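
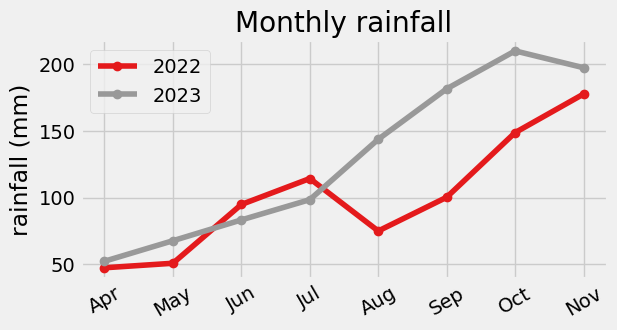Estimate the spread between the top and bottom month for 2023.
≈ 160

Max Oct ≈ 220, min Apr ≈ 60; range ≈ 160.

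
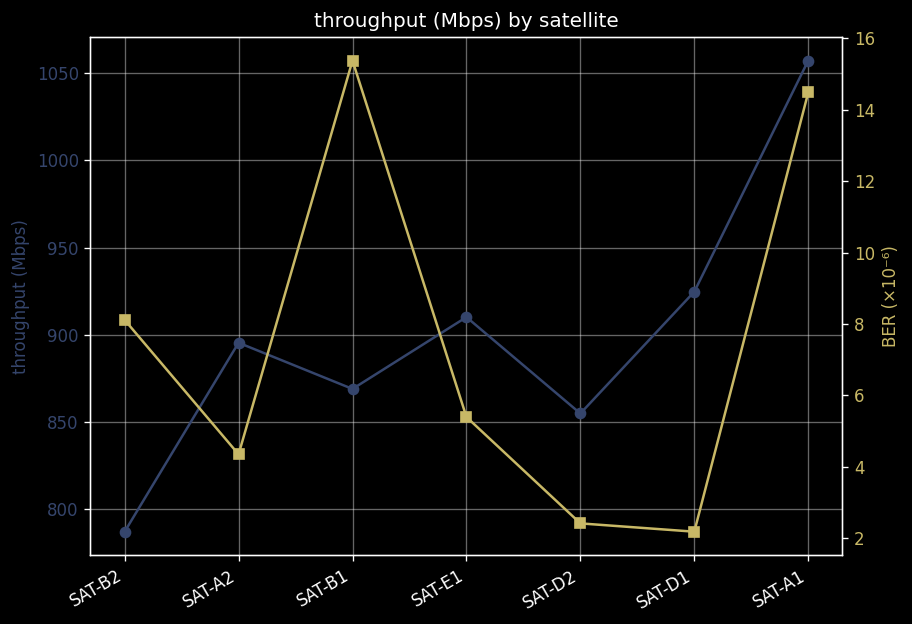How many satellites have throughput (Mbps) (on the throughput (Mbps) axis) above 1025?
Above 1025: SAT-A1.

1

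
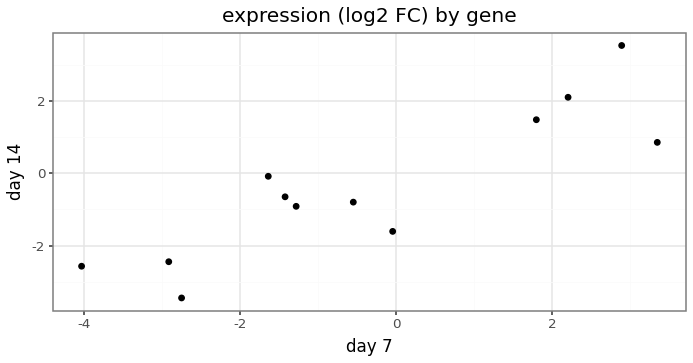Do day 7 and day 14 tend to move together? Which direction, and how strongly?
Points are positively correlated; strong (|r| ≈ 0.9).

positive, strong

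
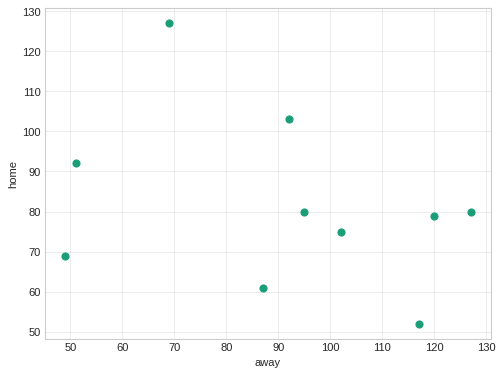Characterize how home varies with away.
Points are negatively correlated; weak (|r| ≈ 0.3).

negative, weak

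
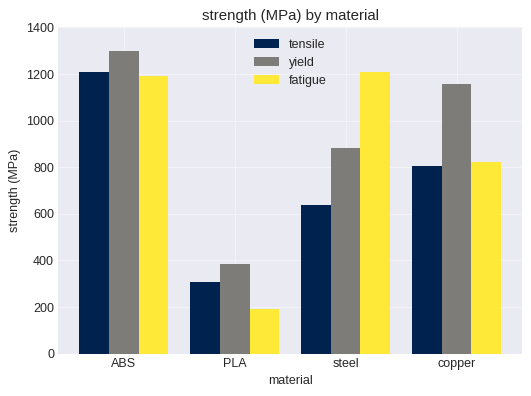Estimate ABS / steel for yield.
≈ 1.5×

ABS ≈ 1200, steel ≈ 800; 1200/800 ≈ 1.5.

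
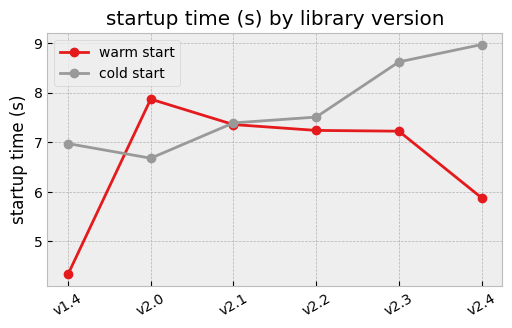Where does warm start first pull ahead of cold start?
v1.4: warm start ≈ 4.5 vs cold start ≈ 7.0 (not yet); v2.0: warm start ≈ 8.0 vs cold start ≈ 6.5 (first crossover).

v2.0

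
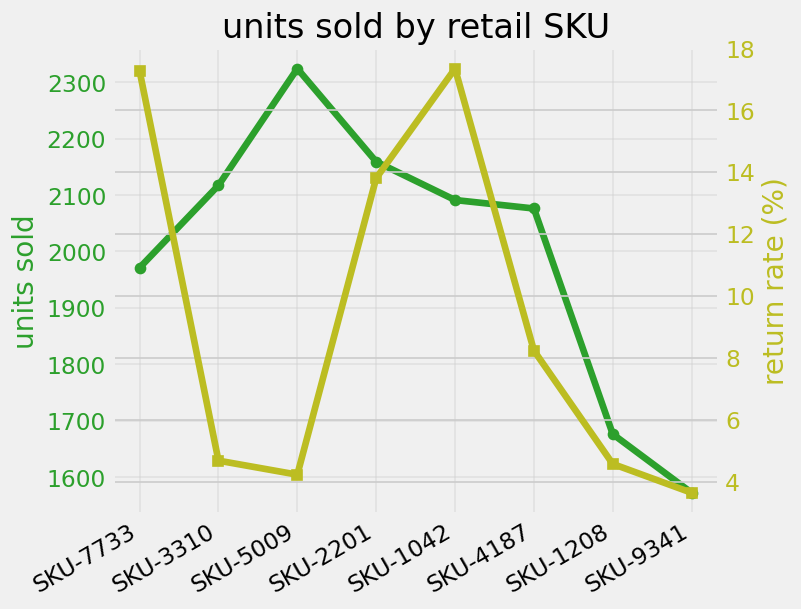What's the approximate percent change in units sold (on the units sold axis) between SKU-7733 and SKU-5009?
≈ +15%

SKU-7733 ≈ 2000, SKU-5009 ≈ 2300; (2300 − 2000) / 2000 ≈ +15%.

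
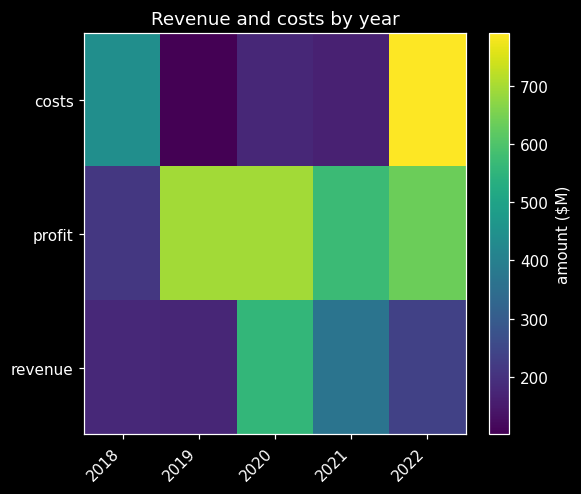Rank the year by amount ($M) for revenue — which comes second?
2021

Top 3 for revenue: 2020 ≈ 600, 2021 ≈ 400, 2022 ≈ 200.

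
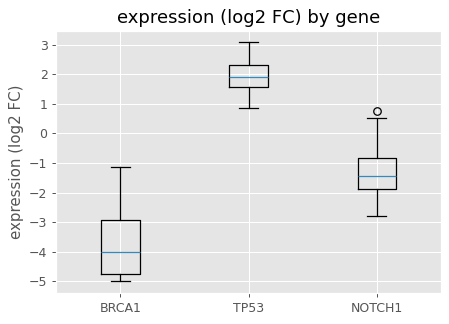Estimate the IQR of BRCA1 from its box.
Q3 ≈ -3.0, Q1 ≈ -5.0; IQR ≈ 2.0.

≈ 2.0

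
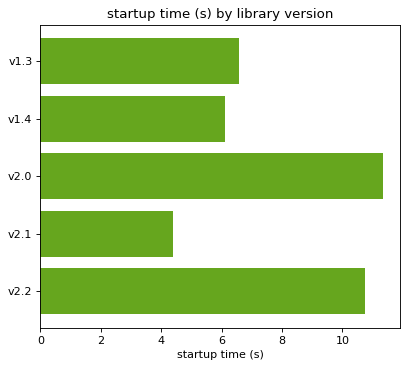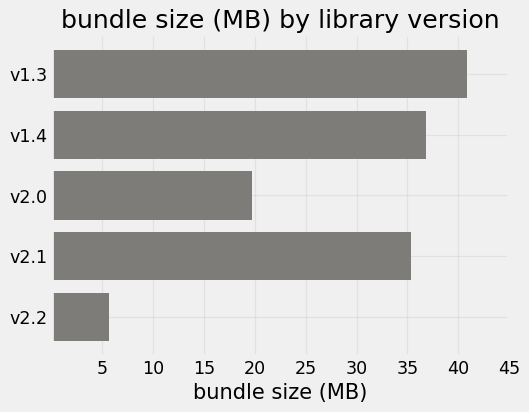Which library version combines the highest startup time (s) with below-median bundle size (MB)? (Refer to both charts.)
v2.0

Chart 2 median bundle size (MB) ≈ 35; below-median library versions: v2.0, v2.2. Among those, v2.0 has the highest startup time (s) (≈ 12).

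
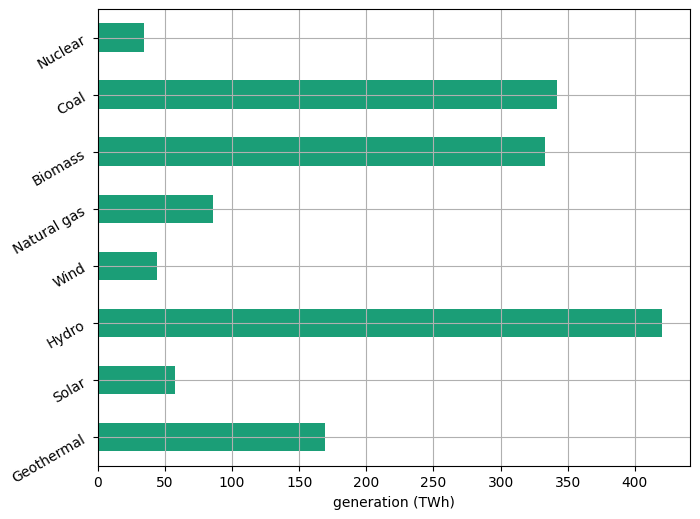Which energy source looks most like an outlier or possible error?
Hydro

Hydro ≈ 400; the rest sit between ≈ 50 and ≈ 350.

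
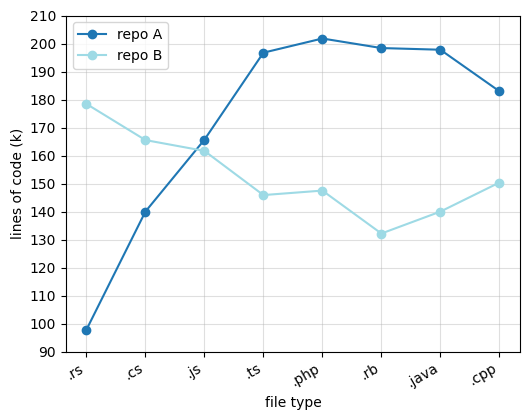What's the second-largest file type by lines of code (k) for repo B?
.cs

Top 3 for repo B: .rs ≈ 180, .cs ≈ 170, .js ≈ 160.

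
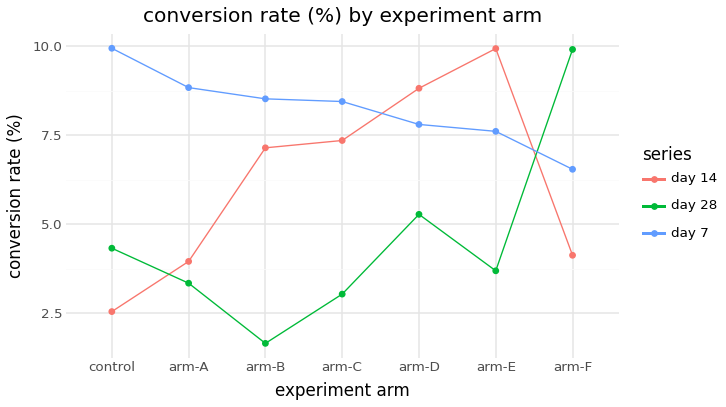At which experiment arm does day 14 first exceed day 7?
arm-D

arm-C: day 14 ≈ 7 vs day 7 ≈ 8 (not yet); arm-D: day 14 ≈ 9 vs day 7 ≈ 8 (first crossover).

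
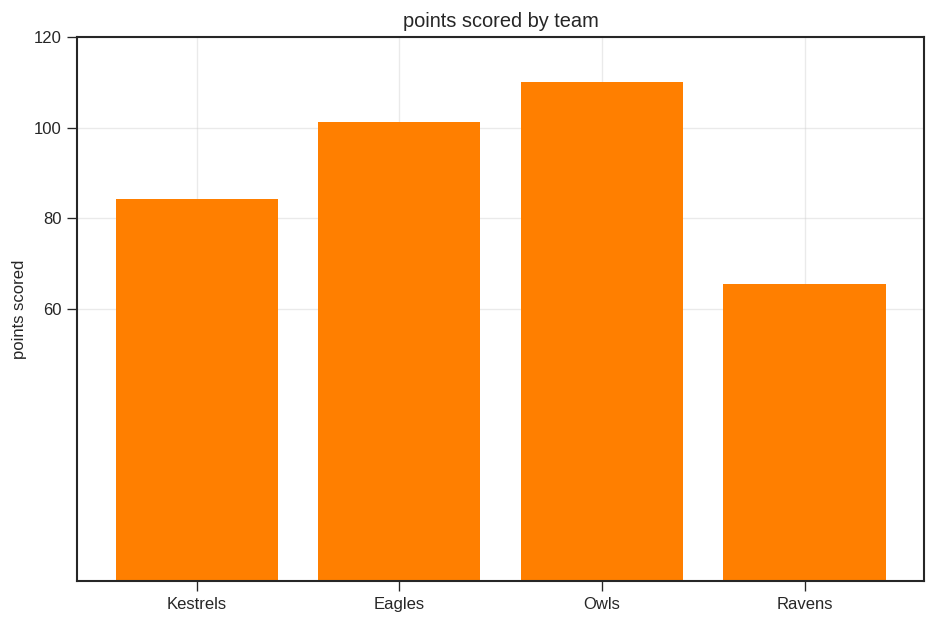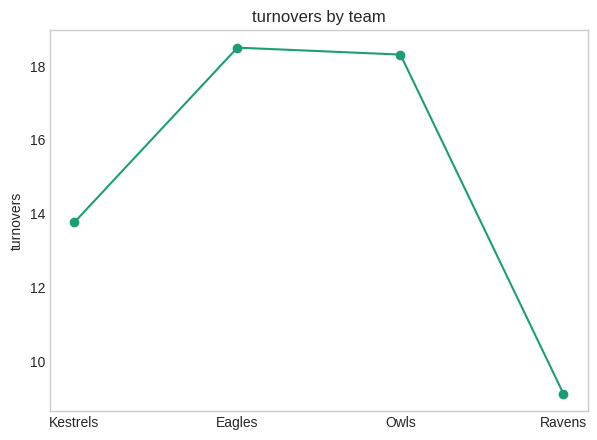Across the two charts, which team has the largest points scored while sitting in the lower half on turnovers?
Chart 2 median turnovers ≈ 16; below-median teams: Kestrels, Ravens. Among those, Kestrels has the highest points scored (≈ 80).

Kestrels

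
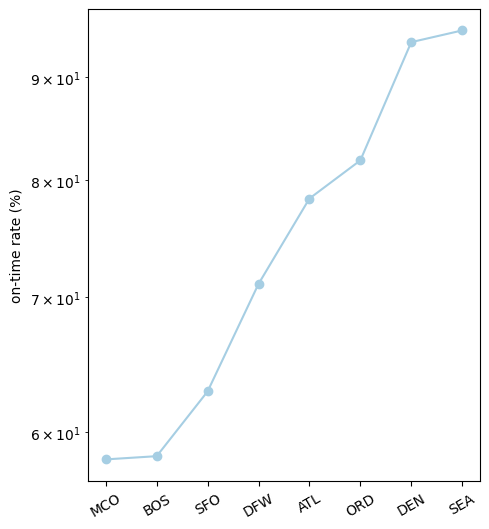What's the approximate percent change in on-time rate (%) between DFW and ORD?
DFW ≈ 70, ORD ≈ 80; (80 − 70) / 70 ≈ +14.3%.

≈ +14.3%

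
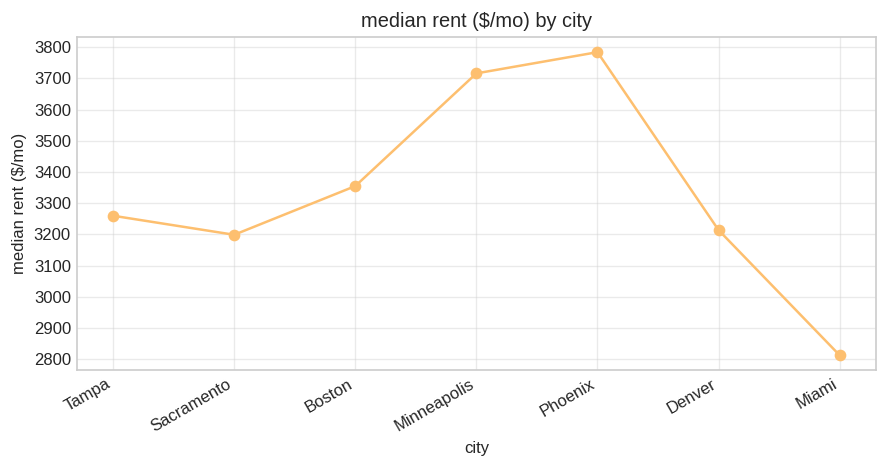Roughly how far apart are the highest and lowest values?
≈ 1000

Max Phoenix ≈ 3800, min Miami ≈ 2800; range ≈ 1000.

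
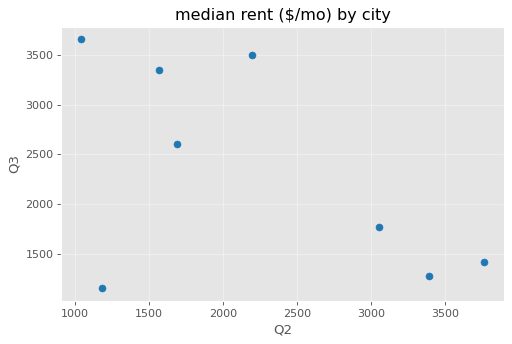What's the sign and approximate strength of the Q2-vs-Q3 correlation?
Points are negatively correlated; moderate (|r| ≈ 0.6).

negative, moderate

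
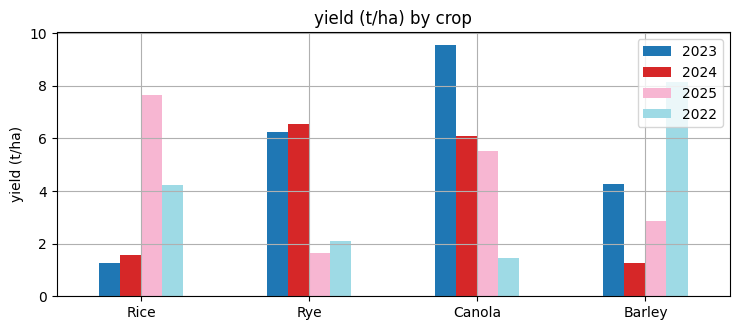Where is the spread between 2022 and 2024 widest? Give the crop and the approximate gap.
Barley, ≈ 7 t/ha

Barley: 2022 ≈ 8, 2024 ≈ 1 → gap ≈ 7. Next-largest (Canola) is only ≈ 5.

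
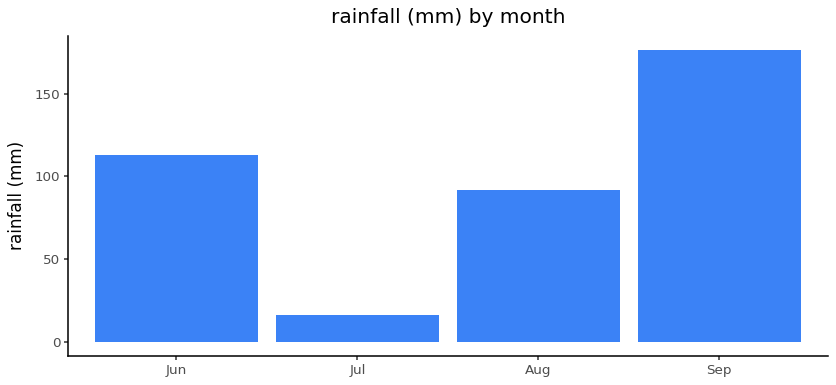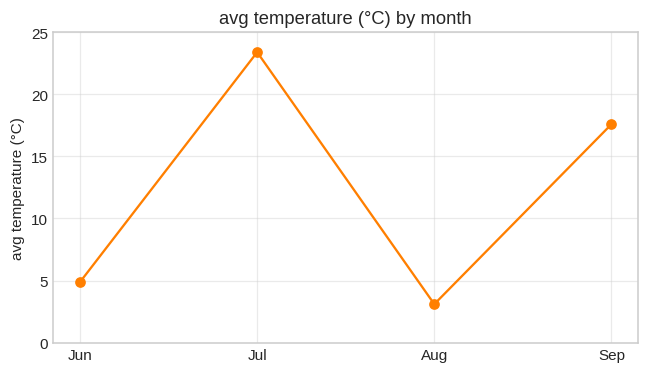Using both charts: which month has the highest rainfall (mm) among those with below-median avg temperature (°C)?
Jun

Chart 2 median avg temperature (°C) ≈ 10; below-median months: Jun, Aug. Among those, Jun has the highest rainfall (mm) (≈ 120).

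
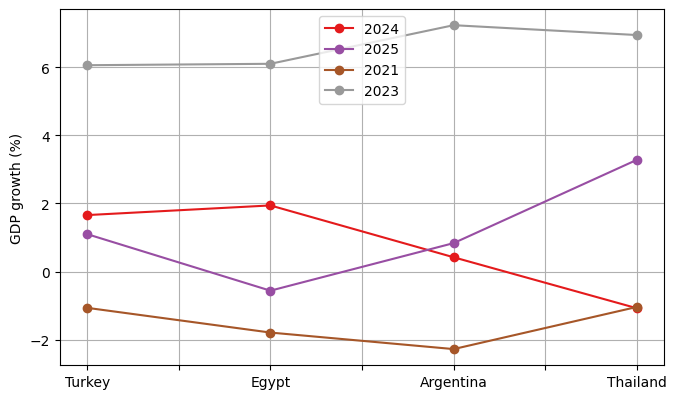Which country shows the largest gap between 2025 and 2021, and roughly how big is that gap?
Thailand: 2025 ≈ 3, 2021 ≈ -1 → gap ≈ 4. Next-largest (Argentina) is only ≈ 3.

Thailand, ≈ 4 %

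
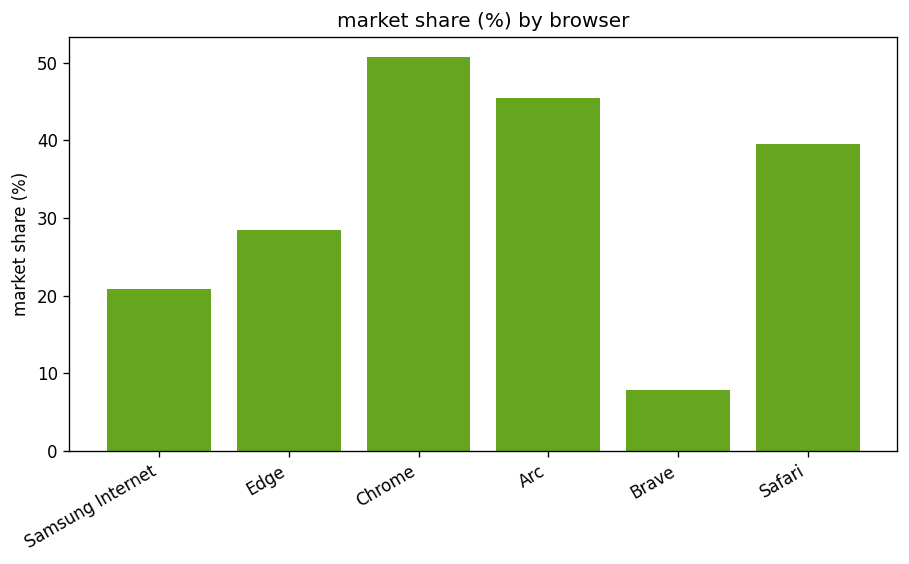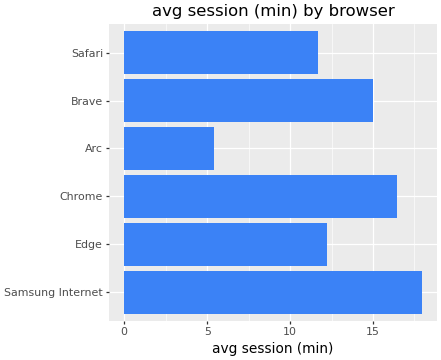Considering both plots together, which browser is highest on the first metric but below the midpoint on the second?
Arc

Chart 2 median avg session (min) ≈ 14; below-median browsers: Edge, Arc, Safari. Among those, Arc has the highest market share (%) (≈ 45).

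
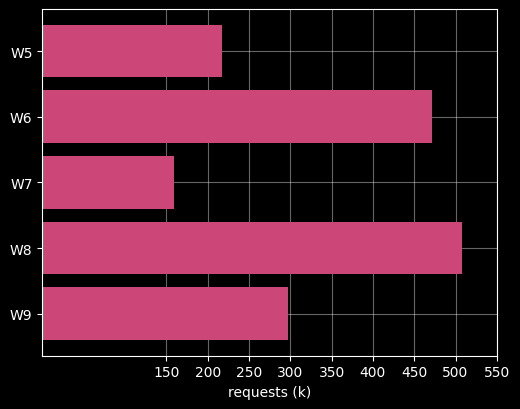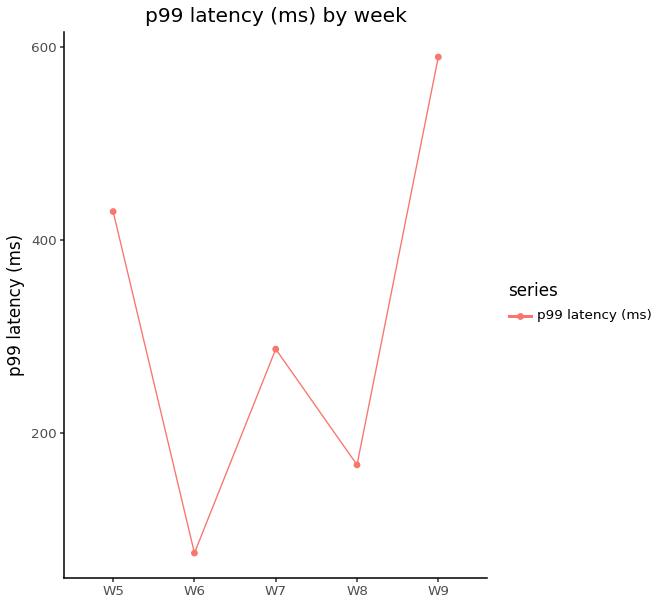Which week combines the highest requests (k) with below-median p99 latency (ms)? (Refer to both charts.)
W8

Chart 2 median p99 latency (ms) ≈ 300; below-median weeks: W6, W8. Among those, W8 has the highest requests (k) (≈ 500).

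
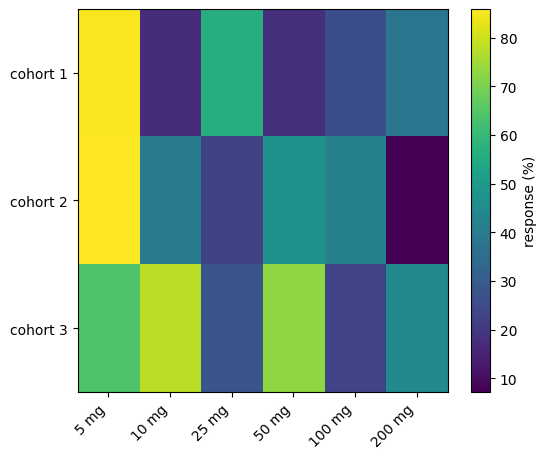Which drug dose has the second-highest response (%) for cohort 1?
25 mg

Top 3 for cohort 1: 5 mg ≈ 90, 25 mg ≈ 60, 200 mg ≈ 40.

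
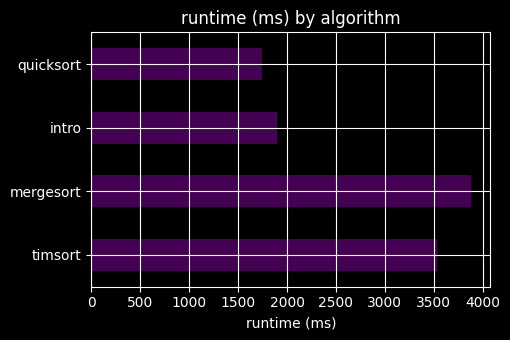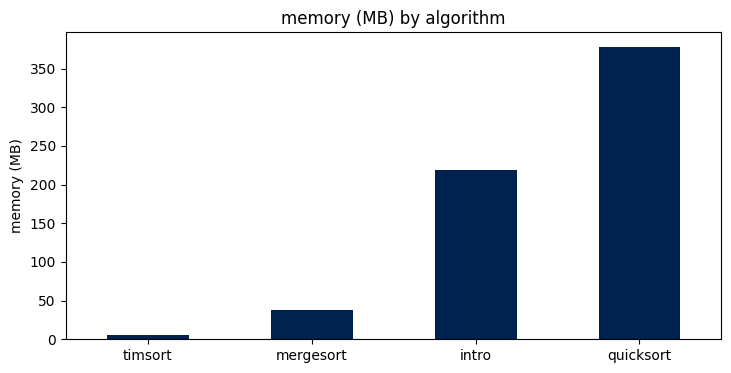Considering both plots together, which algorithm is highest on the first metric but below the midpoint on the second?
Chart 2 median memory (MB) ≈ 150; below-median algorithms: timsort, mergesort. Among those, mergesort has the highest runtime (ms) (≈ 4000).

mergesort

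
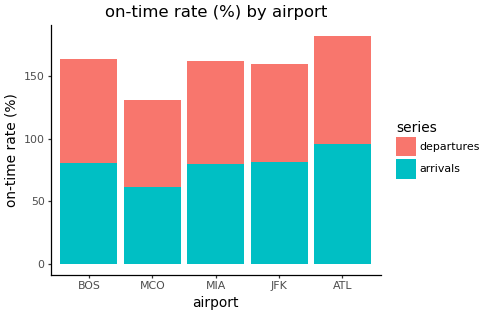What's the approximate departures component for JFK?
departures top ≈ 160, bottom ≈ 80; segment ≈ 80.

≈ 80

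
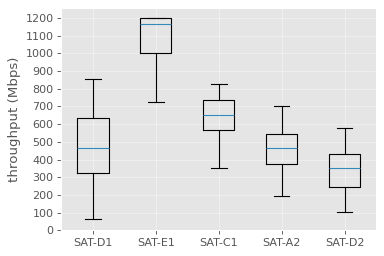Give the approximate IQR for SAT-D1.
Q3 ≈ 600, Q1 ≈ 300; IQR ≈ 300.

≈ 300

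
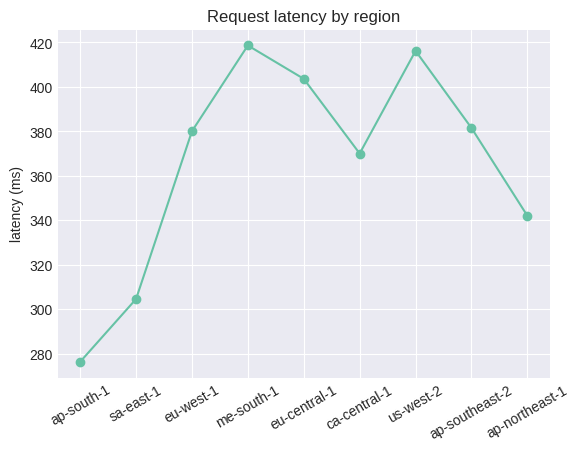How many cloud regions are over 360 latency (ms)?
6

Above 360: eu-west-1, me-south-1, eu-central-1, ca-central-1, us-west-2, ap-southeast-2.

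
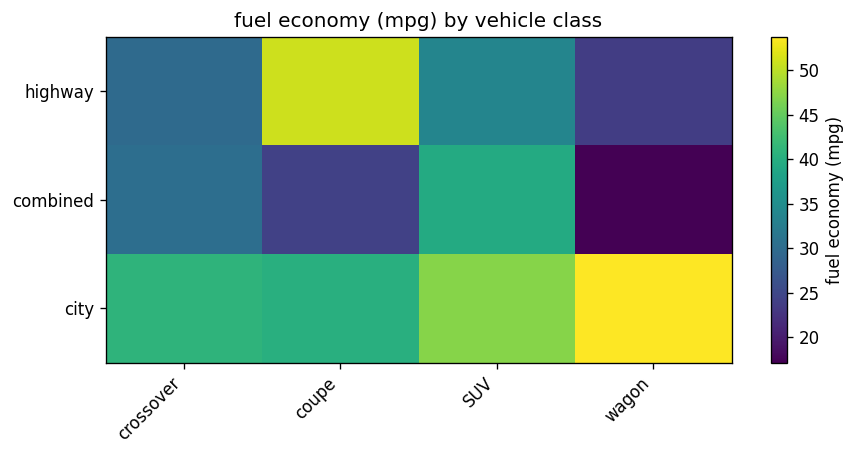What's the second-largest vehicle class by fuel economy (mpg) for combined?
Top 3 for combined: SUV ≈ 40, crossover ≈ 30, coupe ≈ 25.

crossover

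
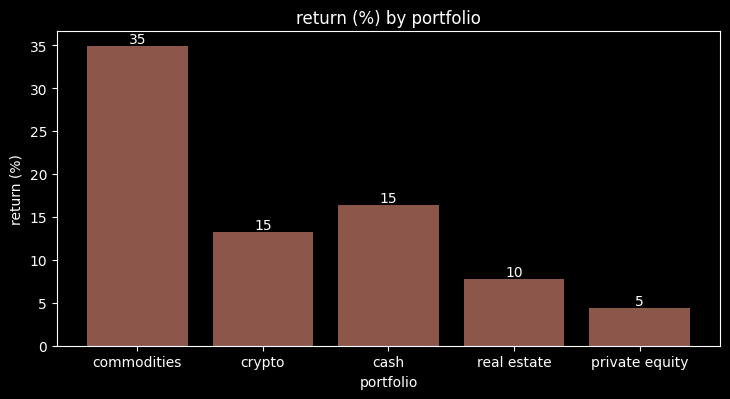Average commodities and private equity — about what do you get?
≈ 20

(35 + 5) / 2 ≈ 20.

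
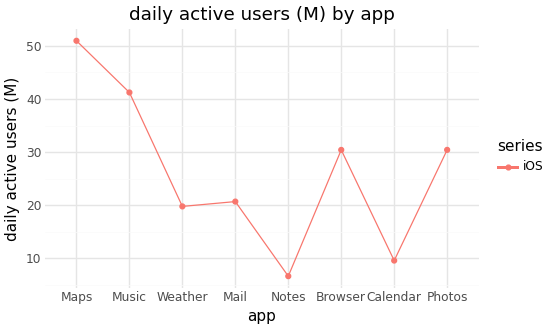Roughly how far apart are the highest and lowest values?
Max Maps ≈ 50, min Notes ≈ 5; range ≈ 45.

≈ 45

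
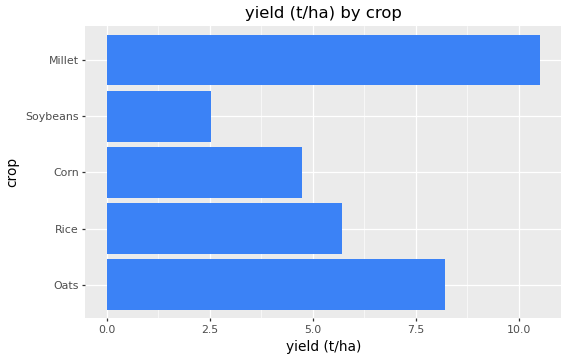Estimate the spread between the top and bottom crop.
≈ 8

Max Millet ≈ 11, min Soybeans ≈ 3; range ≈ 8.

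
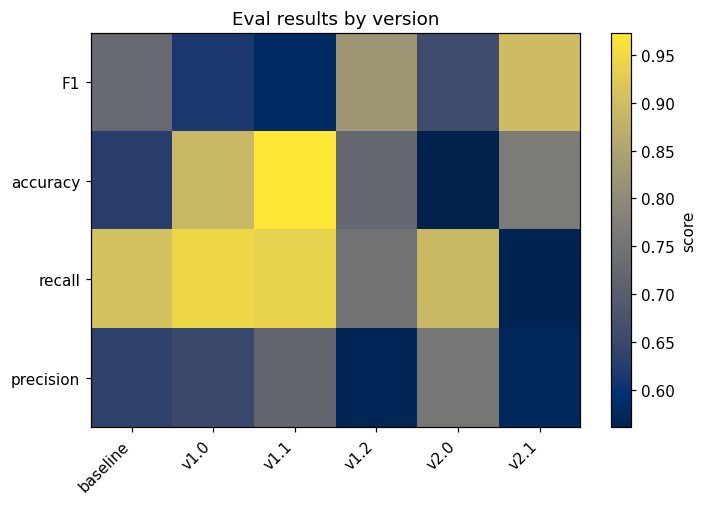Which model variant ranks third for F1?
baseline

Top 4 for F1: v2.1 ≈ 0.90, v1.2 ≈ 0.80, baseline ≈ 0.75, v2.0 ≈ 0.65.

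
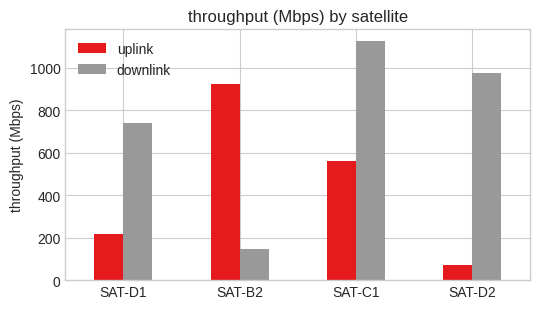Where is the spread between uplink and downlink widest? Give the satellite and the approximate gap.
SAT-D2: uplink ≈ 100, downlink ≈ 1000 → gap ≈ 900. Next-largest (SAT-B2) is only ≈ 800.

SAT-D2, ≈ 900 Mbps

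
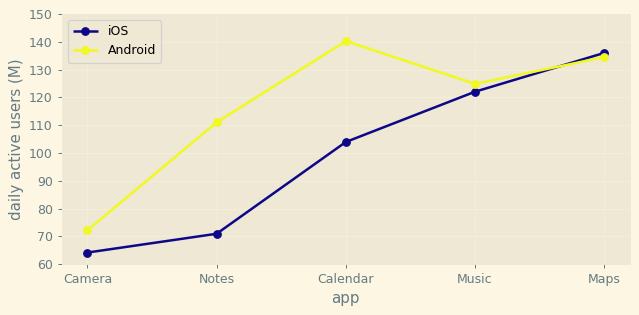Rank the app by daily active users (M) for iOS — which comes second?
Music

Top 3 for iOS: Maps ≈ 140, Music ≈ 120, Calendar ≈ 100.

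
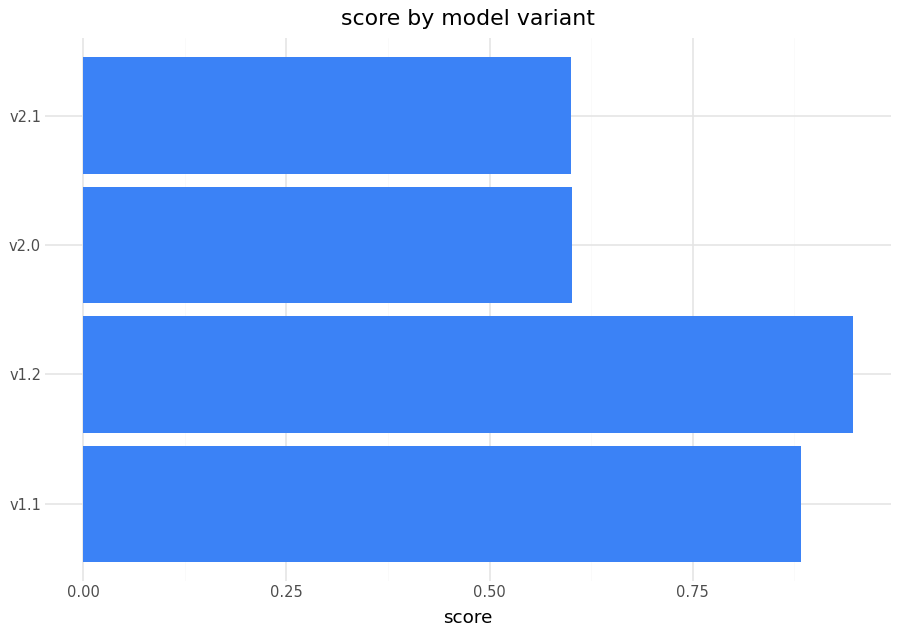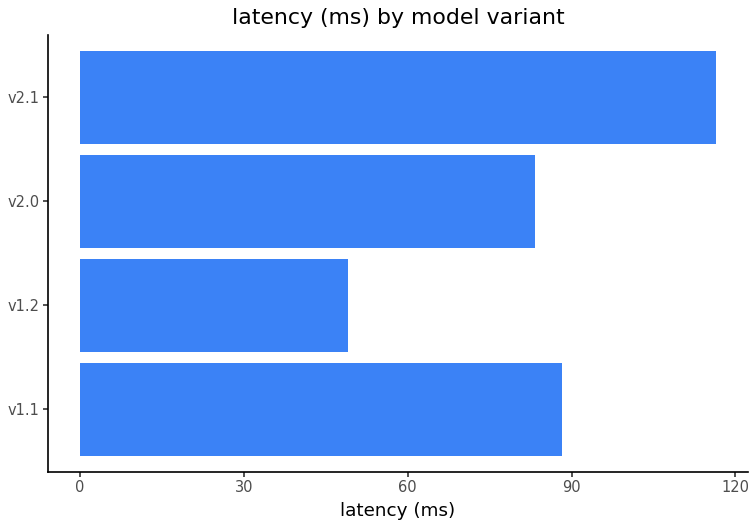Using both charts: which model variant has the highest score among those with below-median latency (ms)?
v1.2

Chart 2 median latency (ms) ≈ 80; below-median model variants: v1.2, v2.0. Among those, v1.2 has the highest score (≈ 0.9).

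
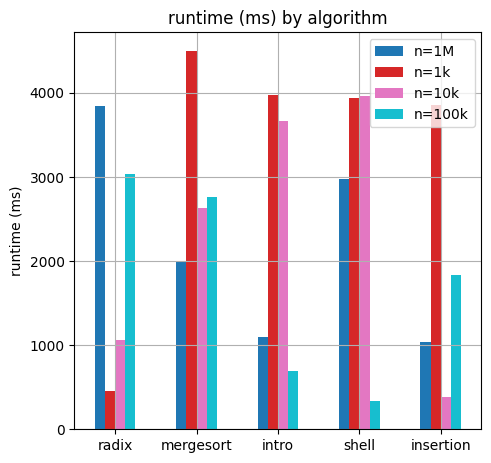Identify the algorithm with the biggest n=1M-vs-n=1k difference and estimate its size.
radix, ≈ 3500 ms

radix: n=1M ≈ 4000, n=1k ≈ 500 → gap ≈ 3500. Next-largest (intro) is only ≈ 3000.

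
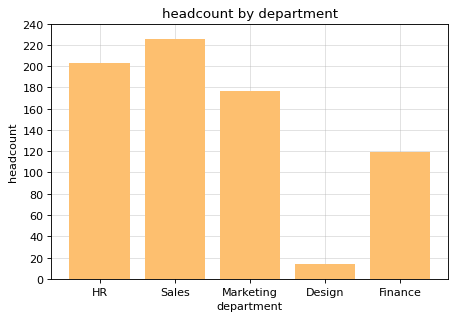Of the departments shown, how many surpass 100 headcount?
Above 100: HR, Sales, Marketing, Finance.

4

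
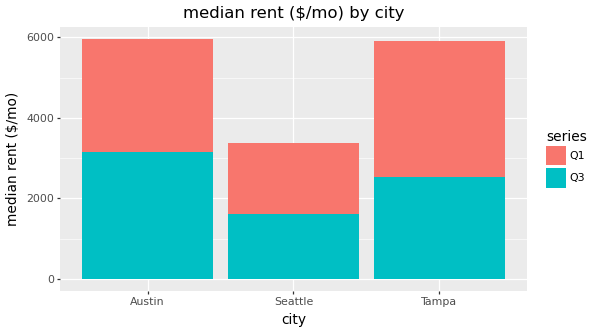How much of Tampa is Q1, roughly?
≈ 3500

Q1 top ≈ 6000, bottom ≈ 2500; segment ≈ 3500.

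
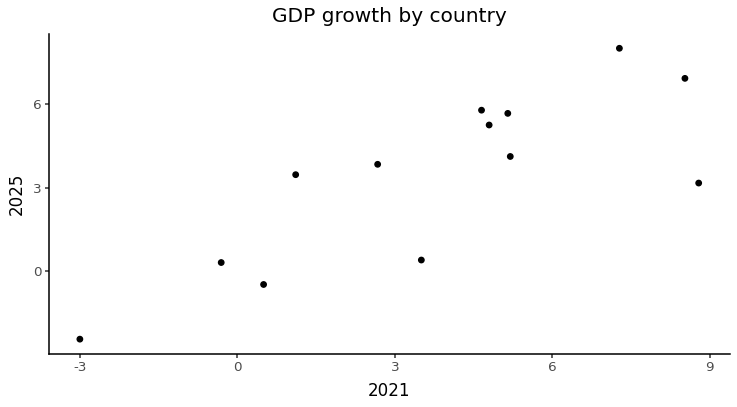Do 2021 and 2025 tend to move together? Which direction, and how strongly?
positive, strong

Points are positively correlated; strong (|r| ≈ 0.8).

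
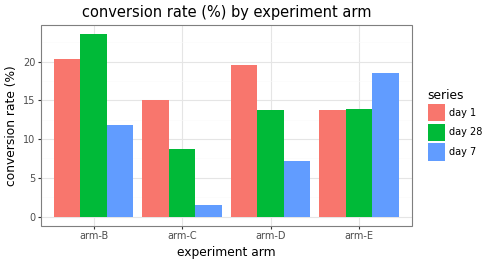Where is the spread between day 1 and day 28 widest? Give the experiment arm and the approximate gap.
arm-C: day 1 ≈ 16, day 28 ≈ 8 → gap ≈ 8. Next-largest (arm-D) is only ≈ 6.

arm-C, ≈ 8 %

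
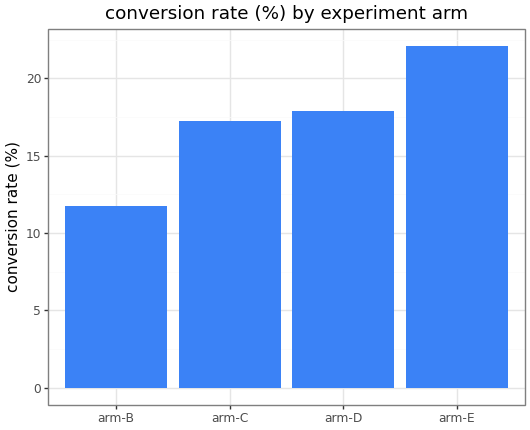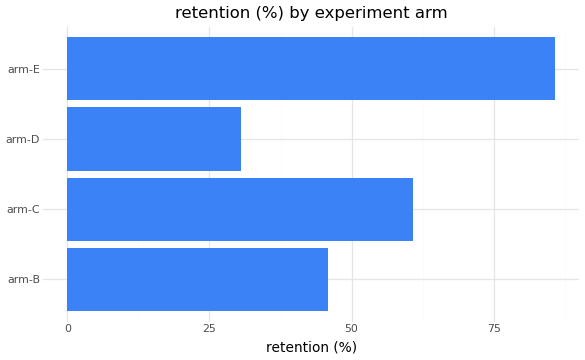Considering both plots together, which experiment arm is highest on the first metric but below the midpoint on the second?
Chart 2 median retention (%) ≈ 50; below-median experiment arms: arm-B, arm-D. Among those, arm-D has the highest conversion rate (%) (≈ 20).

arm-D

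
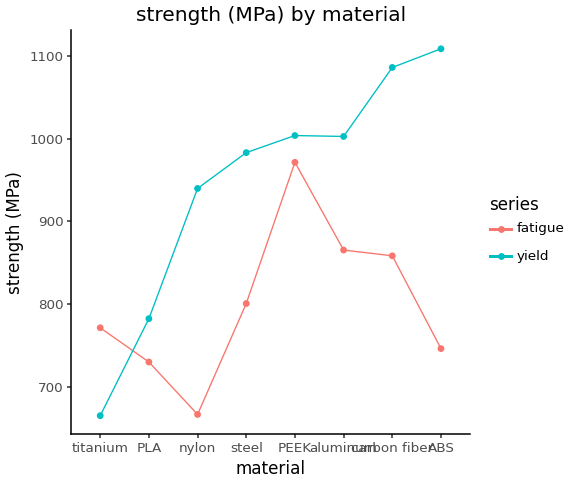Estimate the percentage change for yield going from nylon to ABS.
≈ +15.8%

nylon ≈ 950, ABS ≈ 1100; (1100 − 950) / 950 ≈ +15.8%.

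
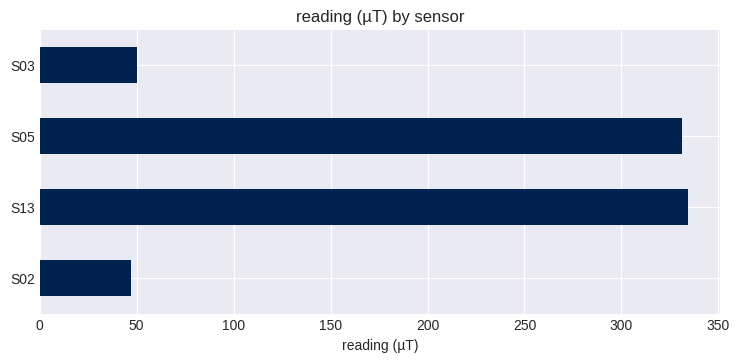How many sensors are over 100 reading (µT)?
Above 100: S13, S05.

2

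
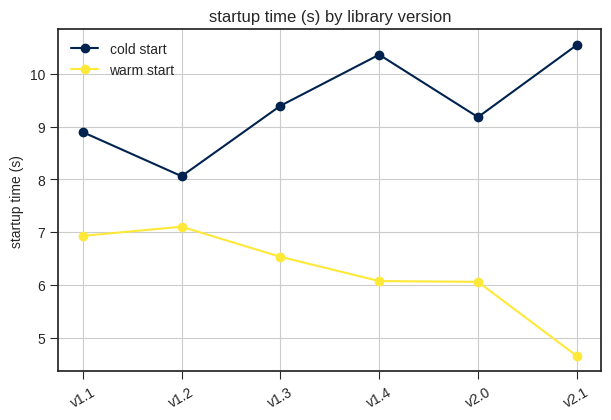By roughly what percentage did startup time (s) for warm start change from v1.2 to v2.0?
v1.2 ≈ 7.0, v2.0 ≈ 6.0; (6.0 − 7.0) / 7.0 ≈ -14.3%.

≈ -14.3%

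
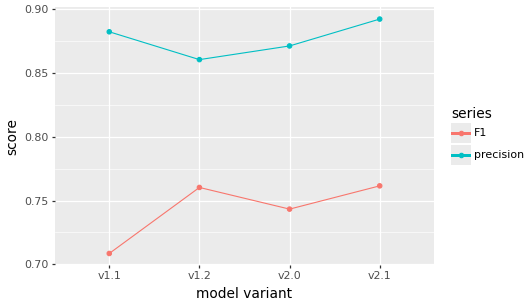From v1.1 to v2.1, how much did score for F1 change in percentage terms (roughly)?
v1.1 ≈ 0.70, v2.1 ≈ 0.76; (0.76 − 0.70) / 0.70 ≈ +8.6%.

≈ +8.6%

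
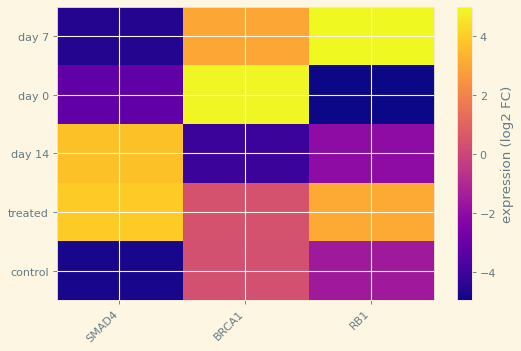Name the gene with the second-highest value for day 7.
BRCA1

Top 3 for day 7: RB1 ≈ 5, BRCA1 ≈ 3, SMAD4 ≈ -5.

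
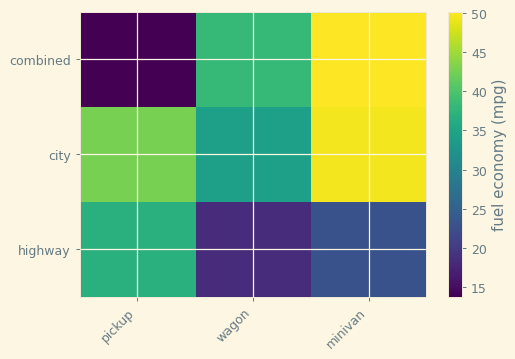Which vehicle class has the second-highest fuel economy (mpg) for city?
pickup

Top 3 for city: minivan ≈ 50, pickup ≈ 45, wagon ≈ 35.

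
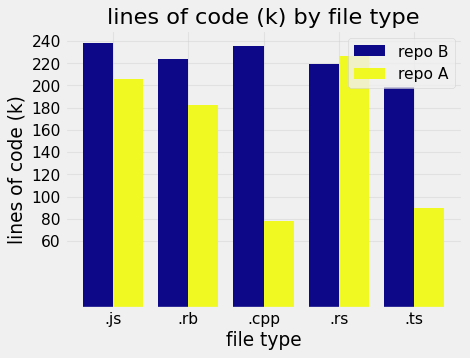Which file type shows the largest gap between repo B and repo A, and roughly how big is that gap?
.cpp, ≈ 160 k

.cpp: repo B ≈ 240, repo A ≈ 80 → gap ≈ 160. Next-largest (.ts) is only ≈ 120.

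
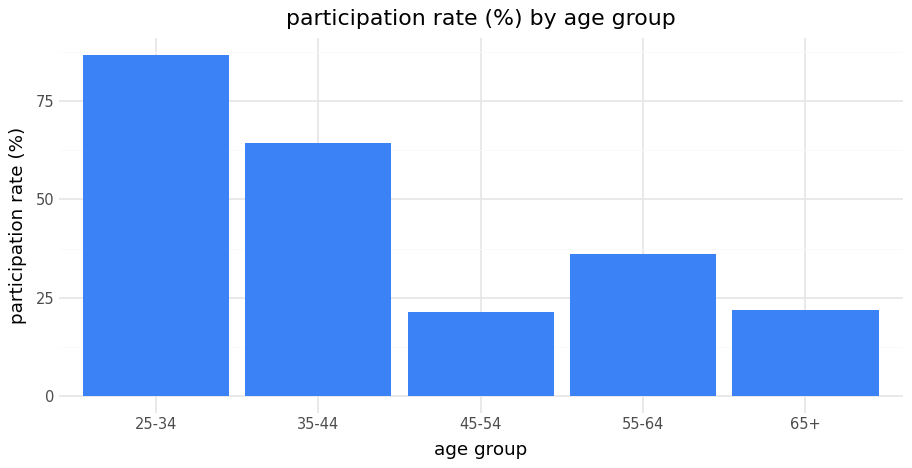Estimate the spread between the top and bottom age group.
≈ 70

Max 25-34 ≈ 90, min 45-54 ≈ 20; range ≈ 70.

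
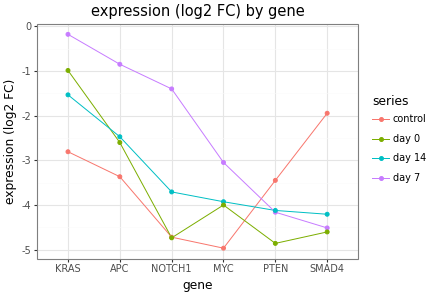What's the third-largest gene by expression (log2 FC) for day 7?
NOTCH1

Top 4 for day 7: KRAS ≈ 0.0, APC ≈ -1.0, NOTCH1 ≈ -1.5, MYC ≈ -3.0.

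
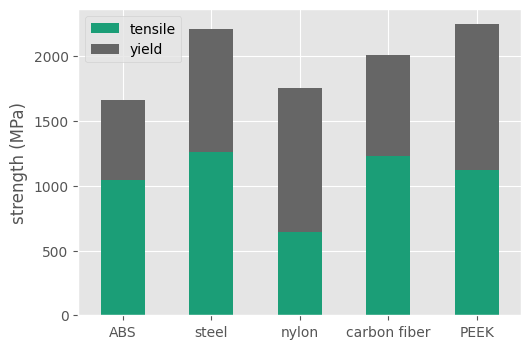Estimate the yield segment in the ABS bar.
yield top ≈ 1600, bottom ≈ 1000; segment ≈ 600.

≈ 600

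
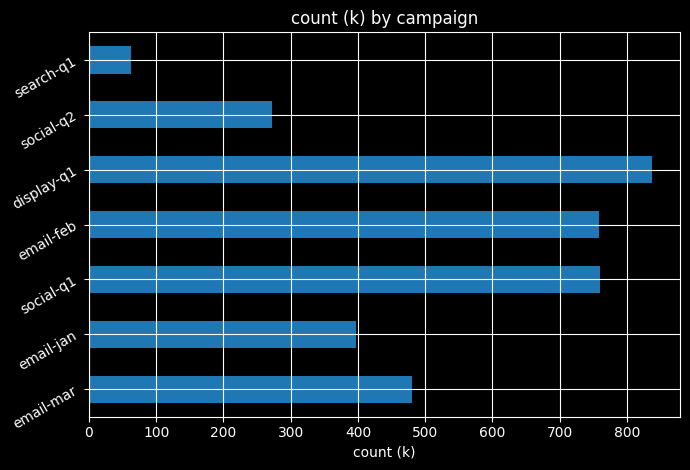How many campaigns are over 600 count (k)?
Above 600: social-q1, email-feb, display-q1.

3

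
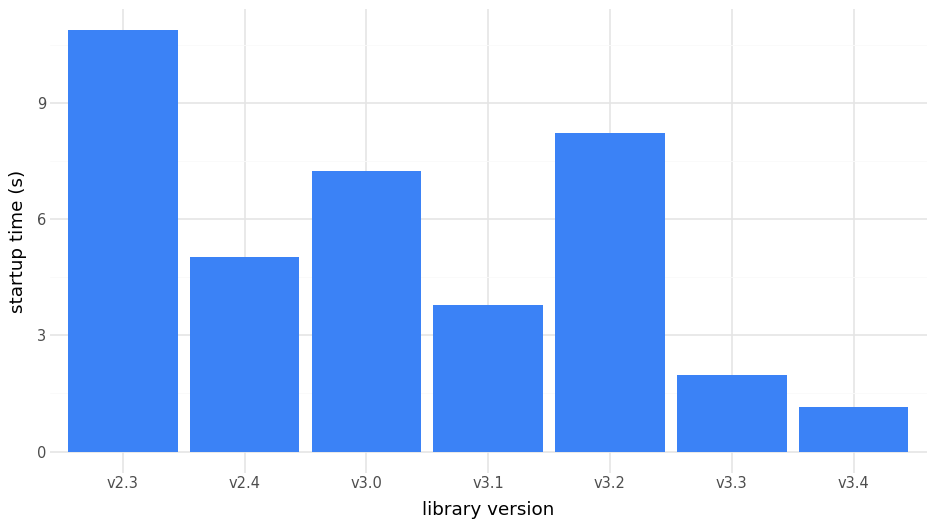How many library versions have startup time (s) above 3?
Above 3: v2.3, v2.4, v3.0, v3.1, v3.2.

5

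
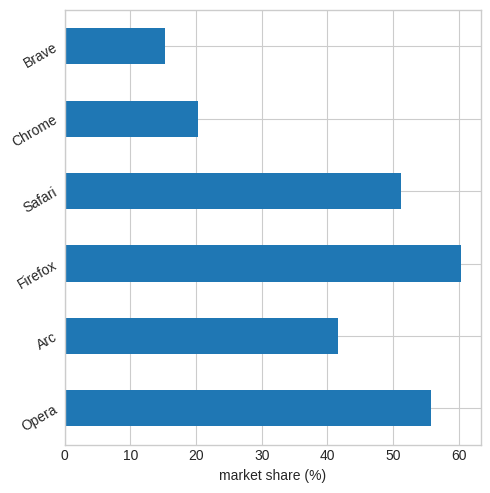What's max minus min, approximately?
≈ 40

Max Firefox ≈ 60, min Brave ≈ 20; range ≈ 40.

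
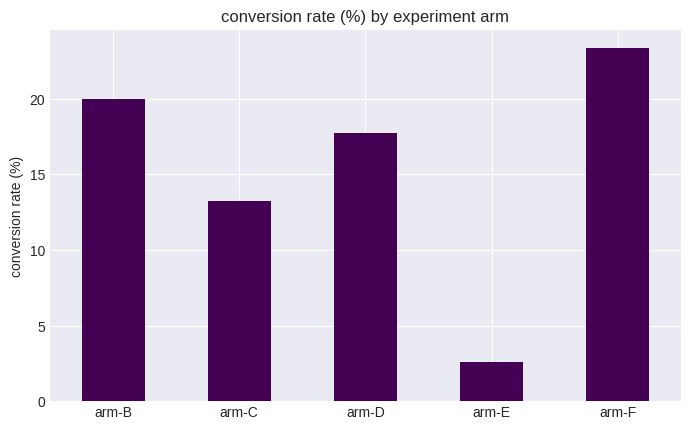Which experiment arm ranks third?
arm-D

Top 4: arm-F ≈ 24, arm-B ≈ 20, arm-D ≈ 18, arm-C ≈ 14.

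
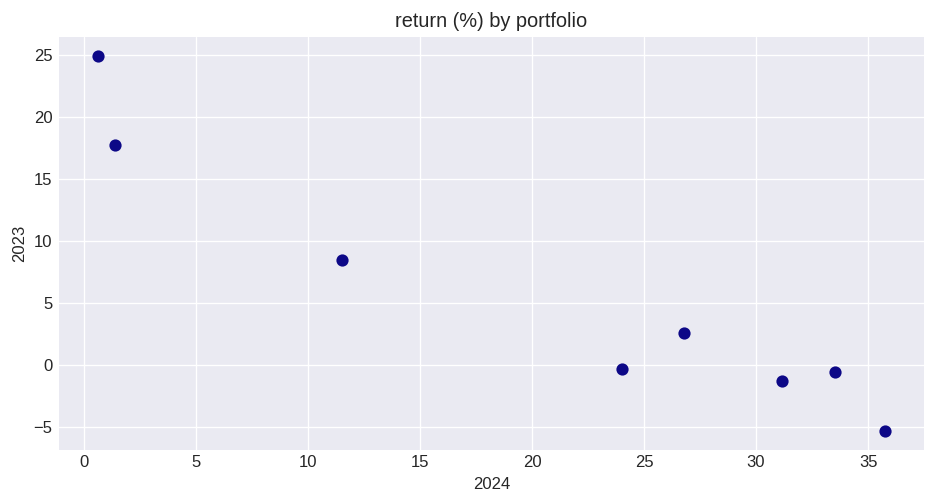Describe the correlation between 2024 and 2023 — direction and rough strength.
negative, strong

Points are negatively correlated; strong (|r| ≈ 1.0).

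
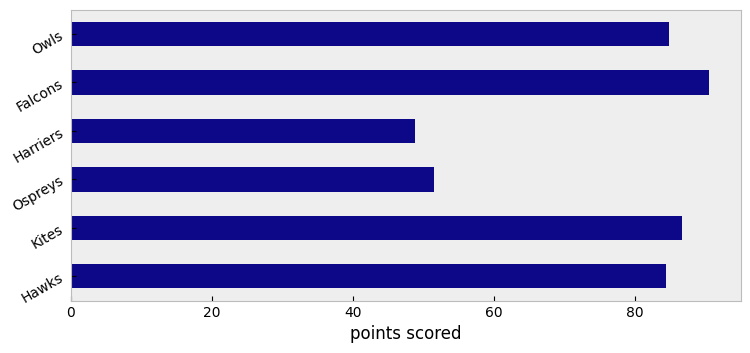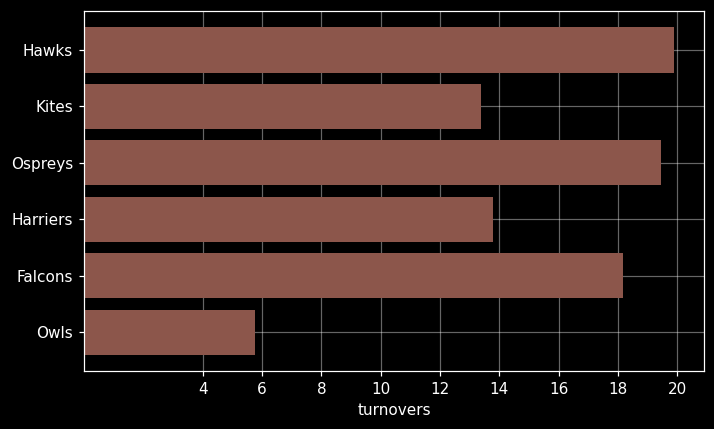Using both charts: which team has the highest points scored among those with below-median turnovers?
Kites

Chart 2 median turnovers ≈ 16; below-median teams: Kites, Harriers, Owls. Among those, Kites has the highest points scored (≈ 90).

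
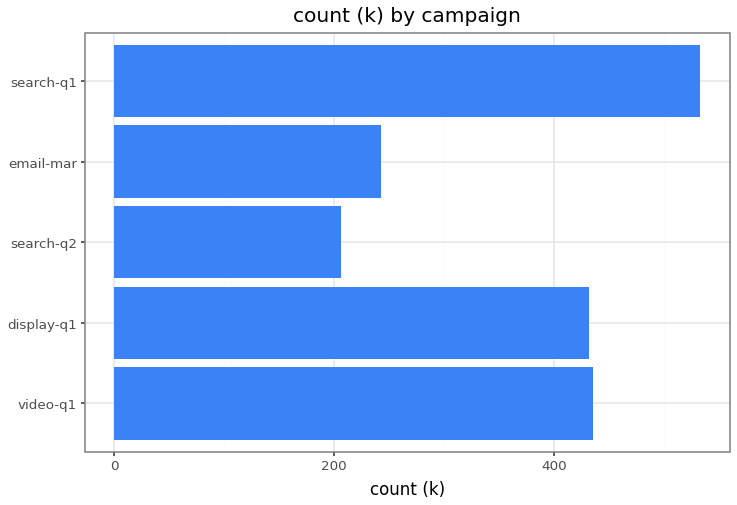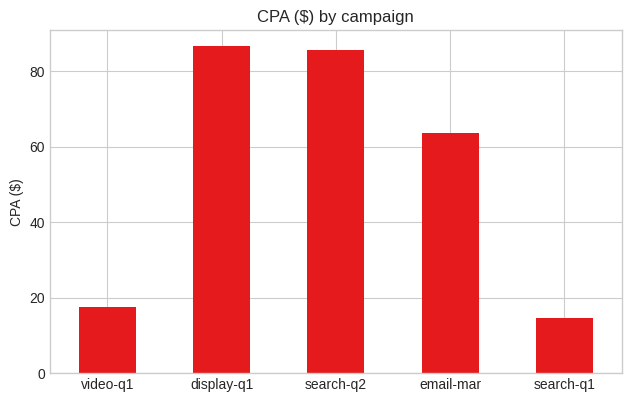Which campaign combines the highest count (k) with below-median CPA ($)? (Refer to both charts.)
search-q1

Chart 2 median CPA ($) ≈ 60; below-median campaigns: video-q1, search-q1. Among those, search-q1 has the highest count (k) (≈ 550).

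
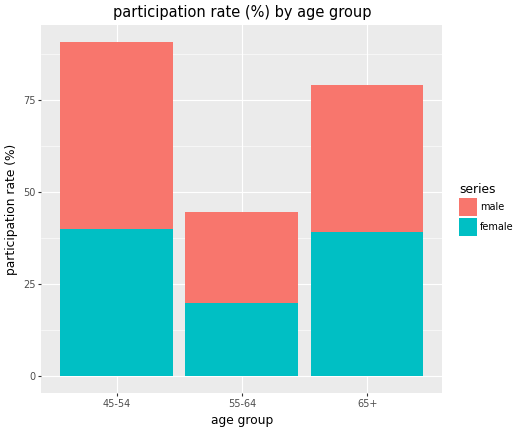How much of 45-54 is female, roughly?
female top ≈ 40, bottom ≈ 0; segment ≈ 40.

≈ 40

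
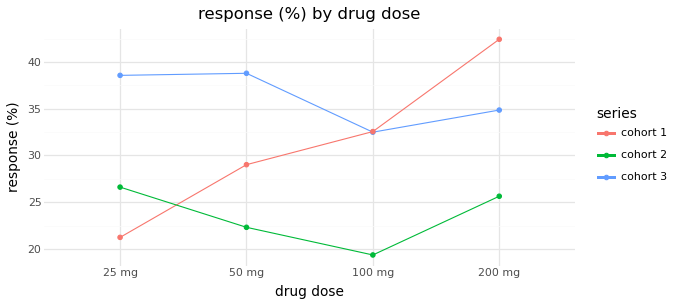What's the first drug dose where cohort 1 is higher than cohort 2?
25 mg: cohort 1 ≈ 22 vs cohort 2 ≈ 26 (not yet); 50 mg: cohort 1 ≈ 30 vs cohort 2 ≈ 22 (first crossover).

50 mg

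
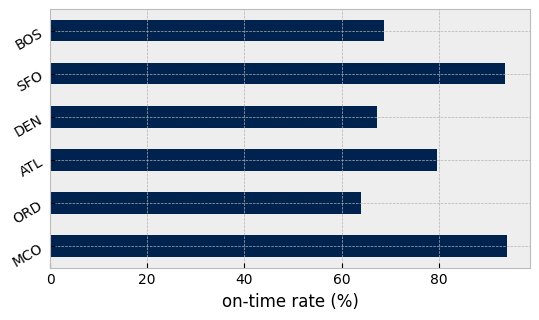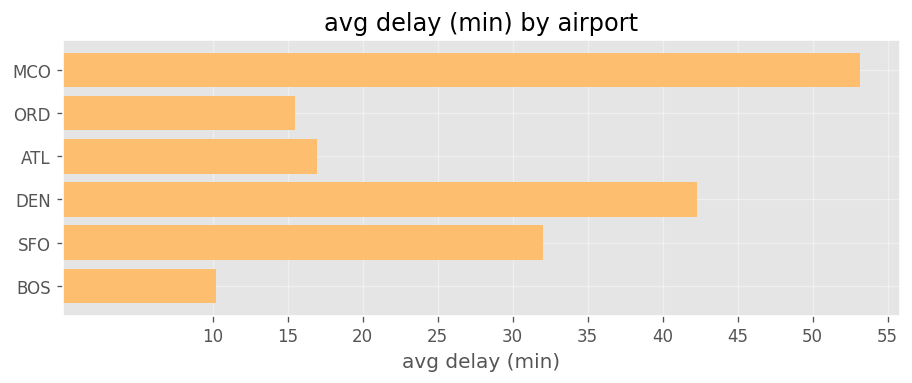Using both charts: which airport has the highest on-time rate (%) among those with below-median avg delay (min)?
Chart 2 median avg delay (min) ≈ 25; below-median airports: ORD, ATL, BOS. Among those, ATL has the highest on-time rate (%) (≈ 80).

ATL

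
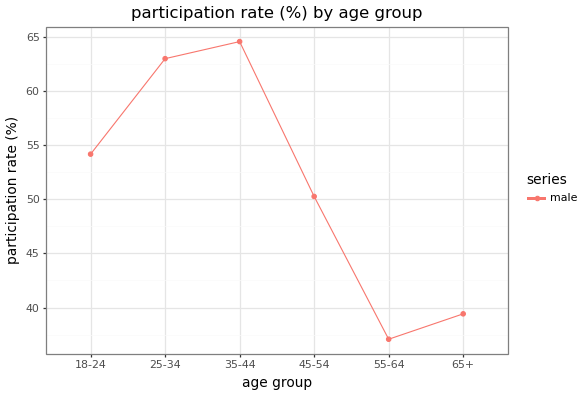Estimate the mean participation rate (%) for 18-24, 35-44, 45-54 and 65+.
(55 + 65 + 50 + 40) / 4 ≈ 52.

≈ 52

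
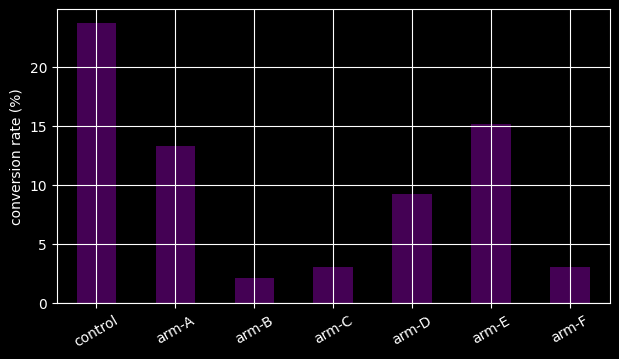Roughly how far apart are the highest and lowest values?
≈ 22

Max control ≈ 24, min arm-B ≈ 2; range ≈ 22.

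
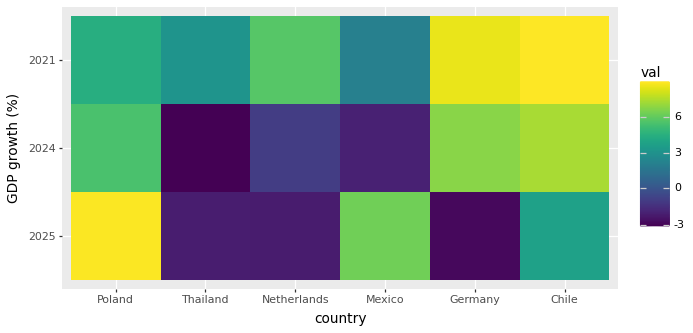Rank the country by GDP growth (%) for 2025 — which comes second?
Mexico

Top 3 for 2025: Poland ≈ 8, Mexico ≈ 6, Chile ≈ 4.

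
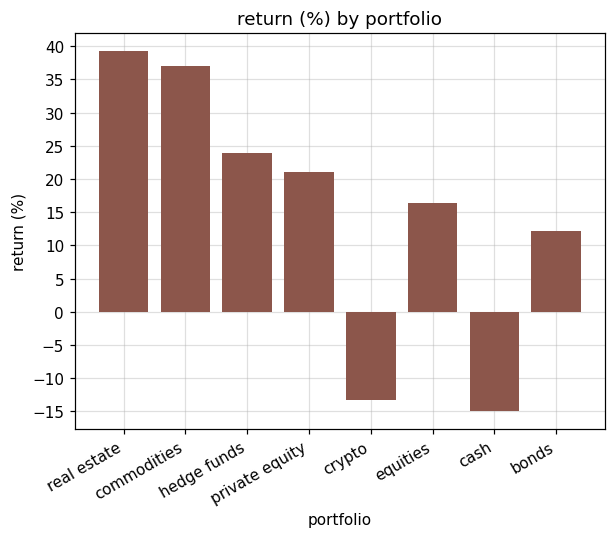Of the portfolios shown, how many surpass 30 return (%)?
Above 30: real estate, commodities.

2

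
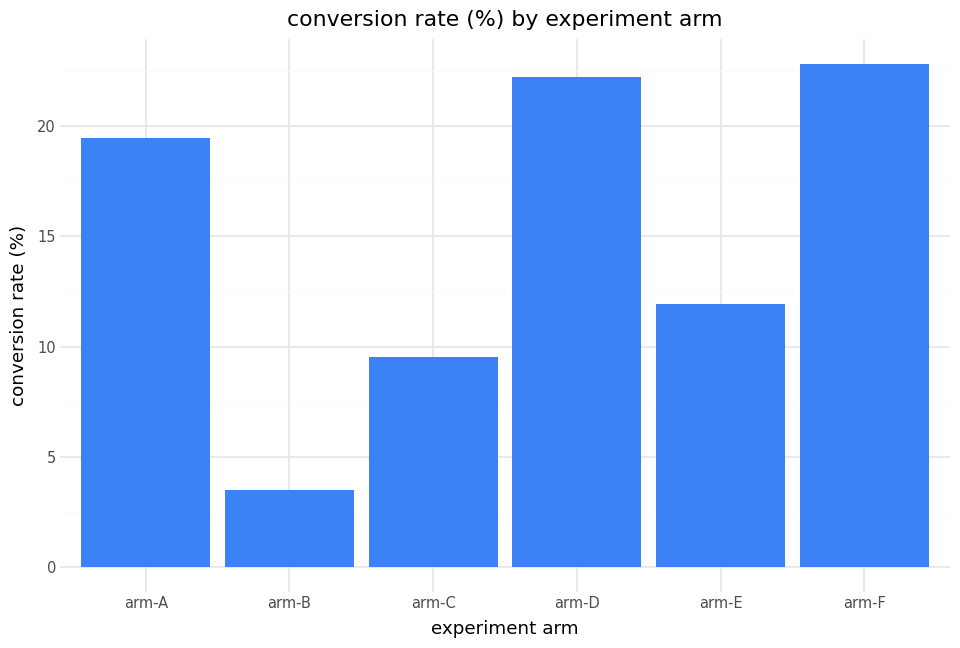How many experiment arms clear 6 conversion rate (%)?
Above 6: arm-A, arm-C, arm-D, arm-E, arm-F.

5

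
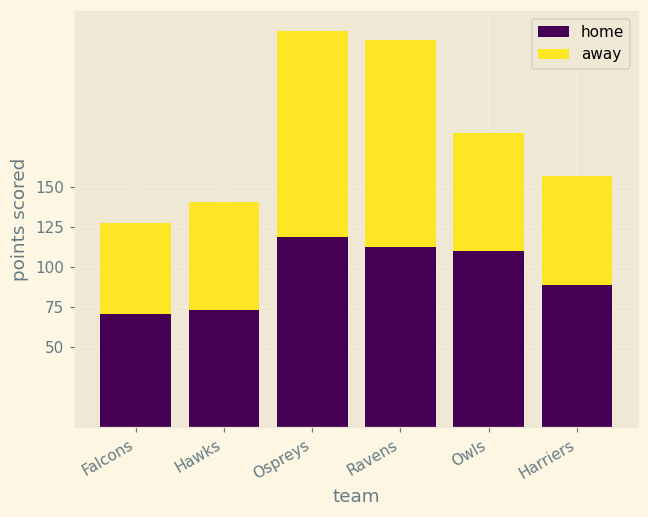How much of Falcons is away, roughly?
away top ≈ 125, bottom ≈ 75; segment ≈ 50.

≈ 50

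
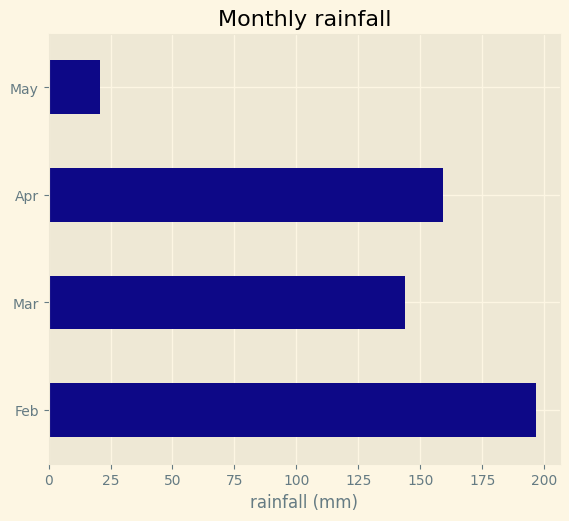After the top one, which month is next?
Top 3: Feb ≈ 200, Apr ≈ 160, Mar ≈ 140.

Apr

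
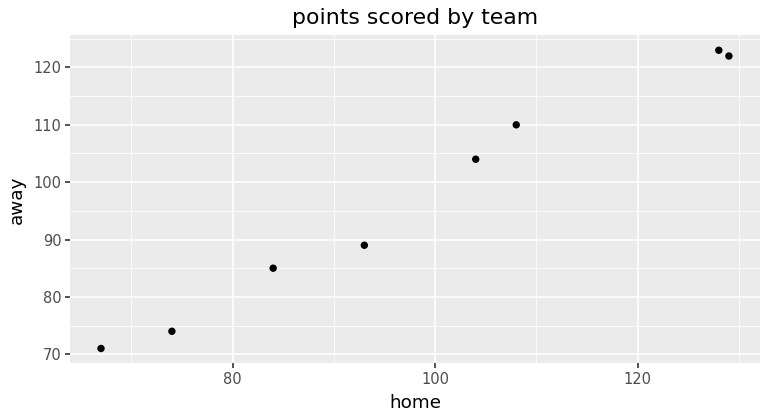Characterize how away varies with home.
Points are positively correlated; strong (|r| ≈ 1.0).

positive, strong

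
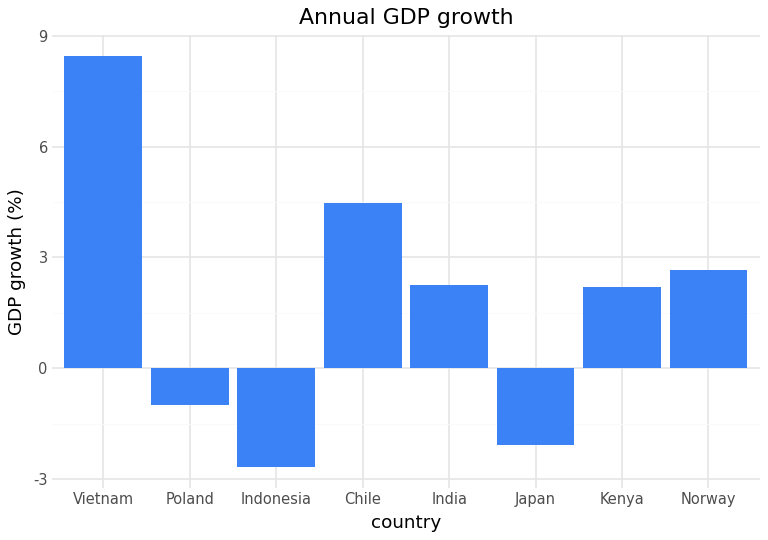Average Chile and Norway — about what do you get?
(4 + 3) / 2 ≈ 4.

≈ 4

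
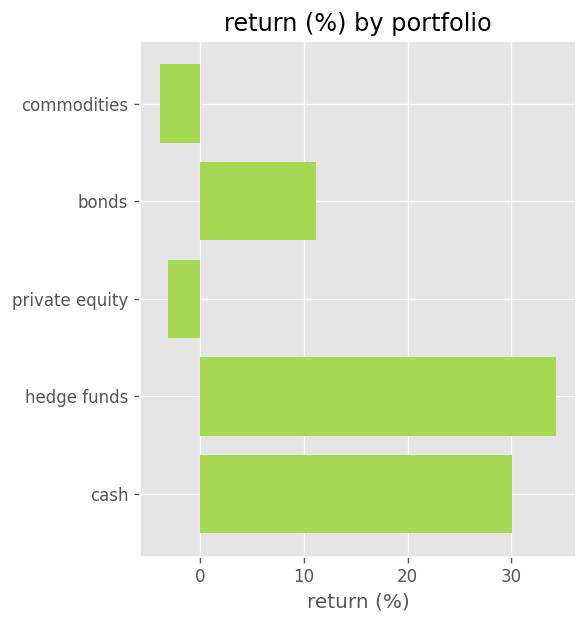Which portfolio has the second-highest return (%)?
Top 3: hedge funds ≈ 35, cash ≈ 30, bonds ≈ 10.

cash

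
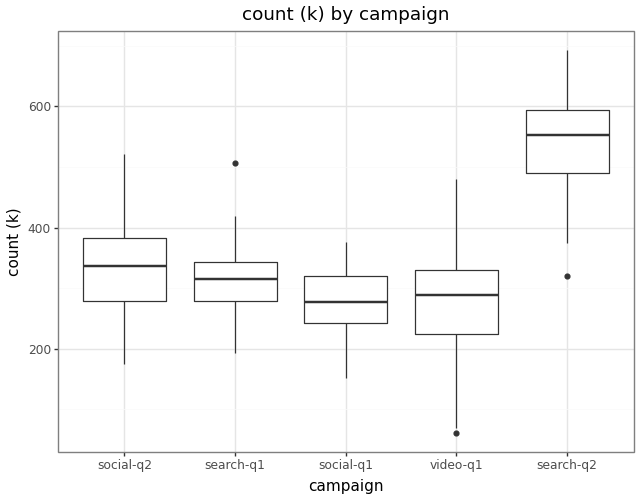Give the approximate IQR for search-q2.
Q3 ≈ 600, Q1 ≈ 500; IQR ≈ 100.

≈ 100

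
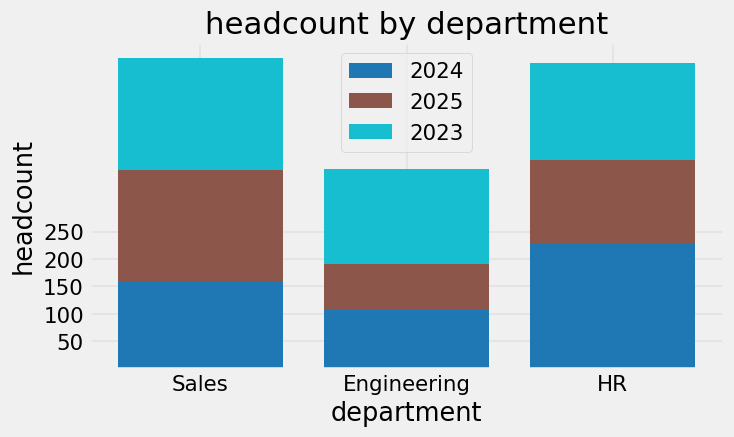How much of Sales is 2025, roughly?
2025 top ≈ 350, bottom ≈ 150; segment ≈ 200.

≈ 200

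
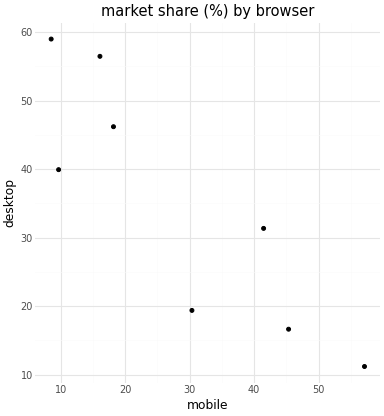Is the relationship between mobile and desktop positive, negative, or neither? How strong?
negative, strong

Points are negatively correlated; strong (|r| ≈ 0.9).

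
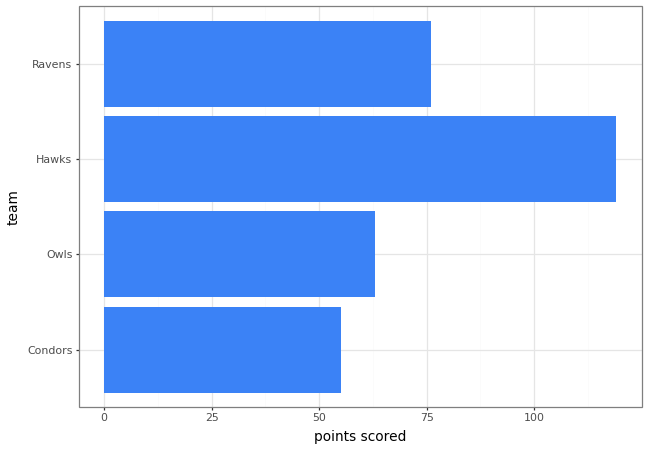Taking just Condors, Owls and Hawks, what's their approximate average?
(60 + 60 + 120) / 3 ≈ 80.

≈ 80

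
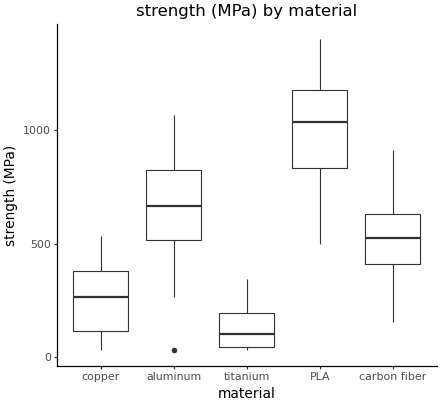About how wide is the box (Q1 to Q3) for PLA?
Q3 ≈ 1200, Q1 ≈ 800; IQR ≈ 400.

≈ 400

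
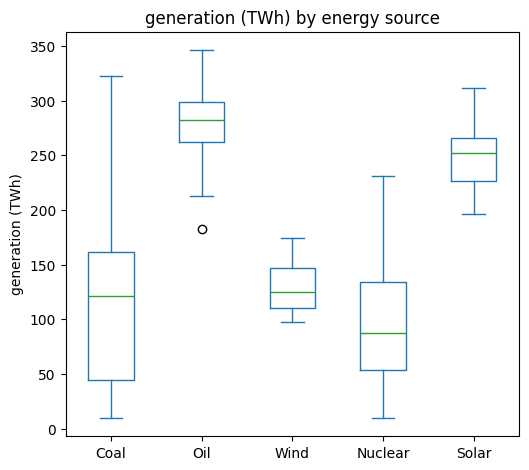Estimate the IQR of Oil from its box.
Q3 ≈ 300, Q1 ≈ 260; IQR ≈ 40.

≈ 40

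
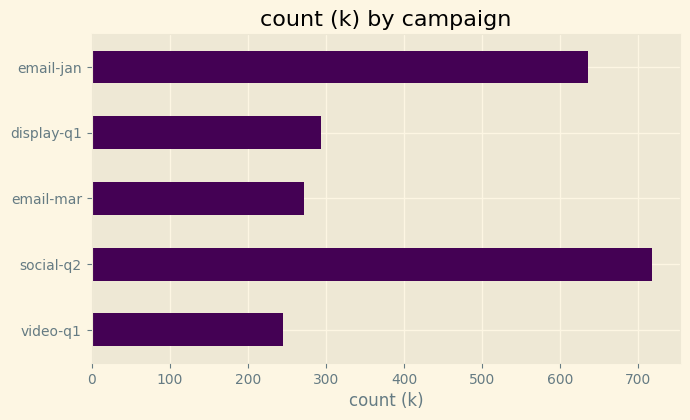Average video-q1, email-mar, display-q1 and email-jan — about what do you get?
(200 + 300 + 300 + 600) / 4 ≈ 350.

≈ 350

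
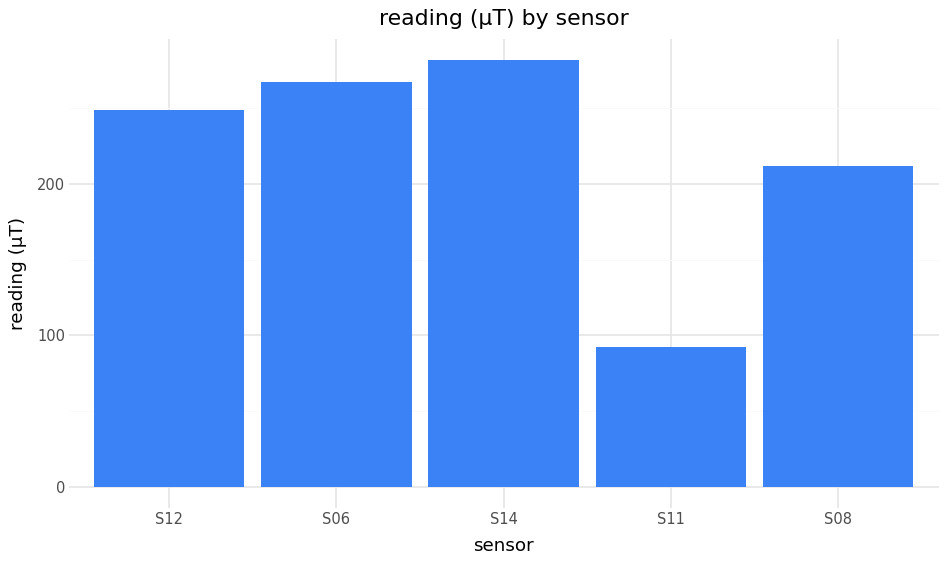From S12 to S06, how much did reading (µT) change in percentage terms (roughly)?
≈ +10%

S12 ≈ 250, S06 ≈ 275; (275 − 250) / 250 ≈ +10%.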